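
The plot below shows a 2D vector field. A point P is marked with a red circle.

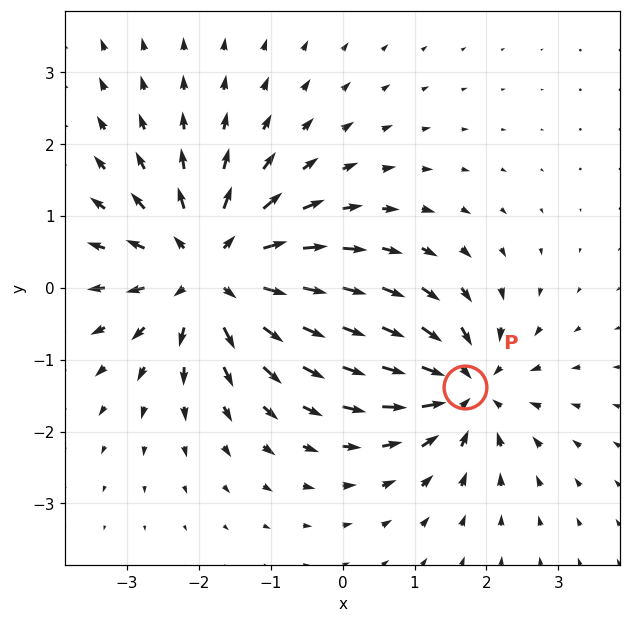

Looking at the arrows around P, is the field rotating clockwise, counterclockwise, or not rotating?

not rotating

Near P at (1.7, -1.4) the arrows show no circulation. The curl there is ≈0.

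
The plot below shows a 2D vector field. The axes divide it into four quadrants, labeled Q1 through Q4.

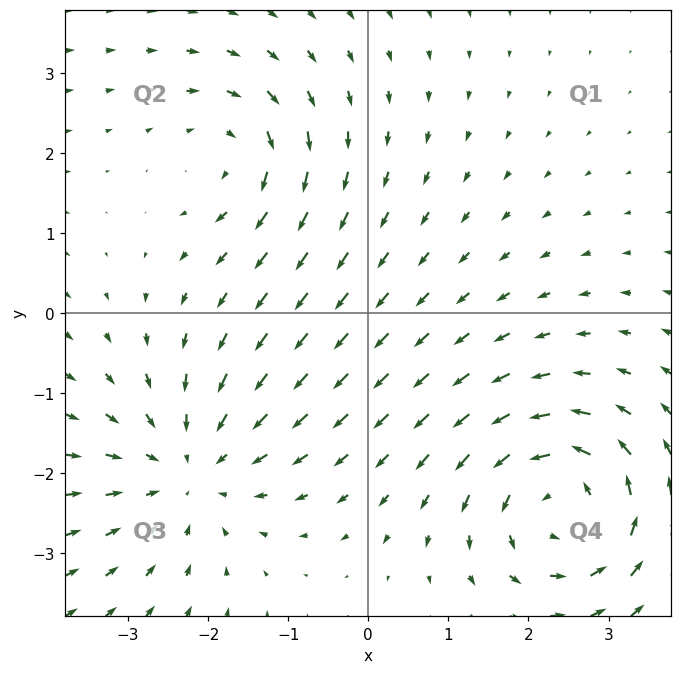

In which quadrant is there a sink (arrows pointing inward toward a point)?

The sink sits at approximately (-2.2, -2.0), which lies in quadrant Q3. The divergence there is about -4, negative as expected for a sink.

Q3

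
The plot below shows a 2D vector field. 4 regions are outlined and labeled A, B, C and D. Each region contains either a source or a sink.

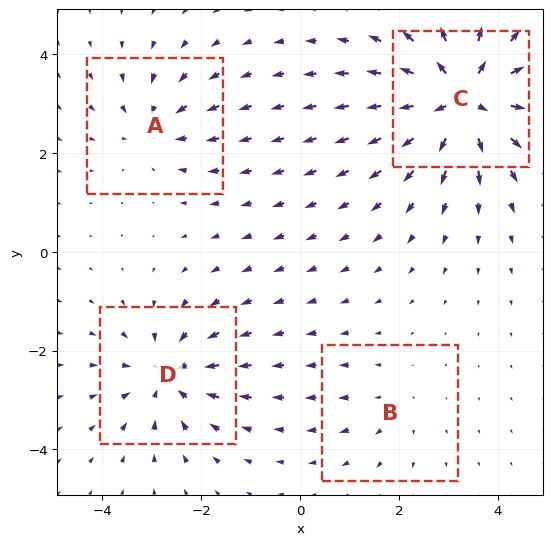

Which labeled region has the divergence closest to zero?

B

Divergence at each region's feature centre — A: about -4, B: about +2, C: about +8, D: about -5. Region B is closest to zero.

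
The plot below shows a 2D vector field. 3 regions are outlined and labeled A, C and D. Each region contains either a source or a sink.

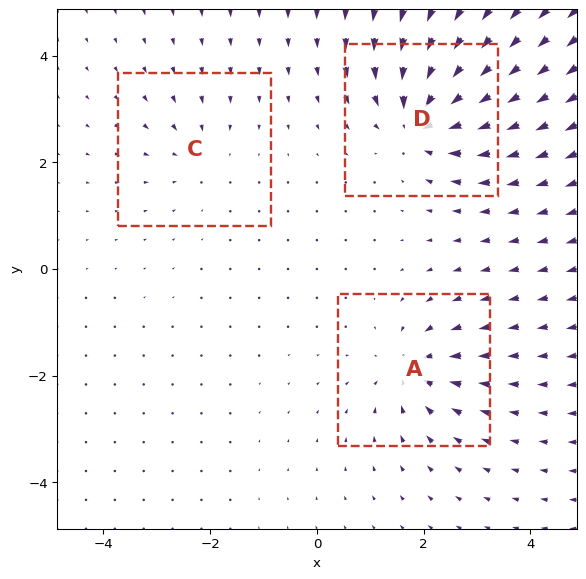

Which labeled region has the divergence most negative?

Divergence at each region's feature centre — A: about -4, C: about -2, D: about -5. Region D is most negative.

D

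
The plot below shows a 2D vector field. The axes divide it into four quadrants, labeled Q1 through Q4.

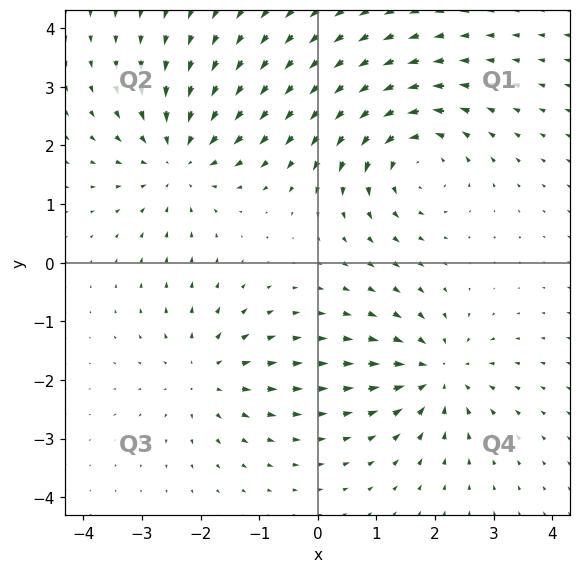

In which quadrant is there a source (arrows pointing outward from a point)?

The source sits at approximately (-1.9, -1.9), which lies in quadrant Q3. The divergence there is about +3, positive as expected for a source.

Q3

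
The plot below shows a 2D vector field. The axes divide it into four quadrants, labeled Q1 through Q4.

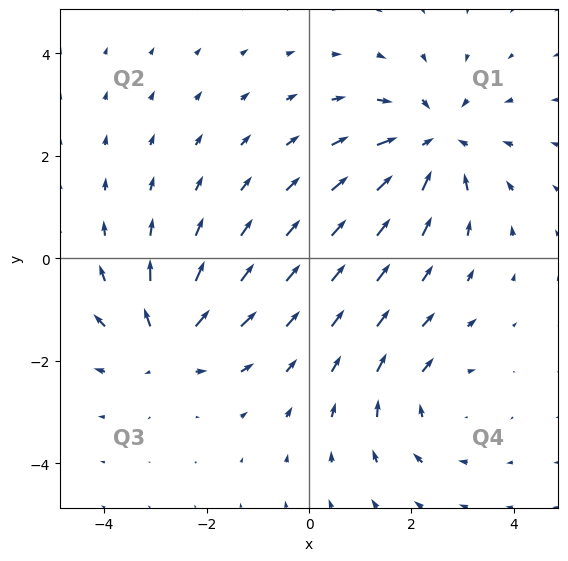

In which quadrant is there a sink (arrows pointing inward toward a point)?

The sink sits at approximately (2.4, 2.3), which lies in quadrant Q1. The divergence there is about -4, negative as expected for a sink.

Q1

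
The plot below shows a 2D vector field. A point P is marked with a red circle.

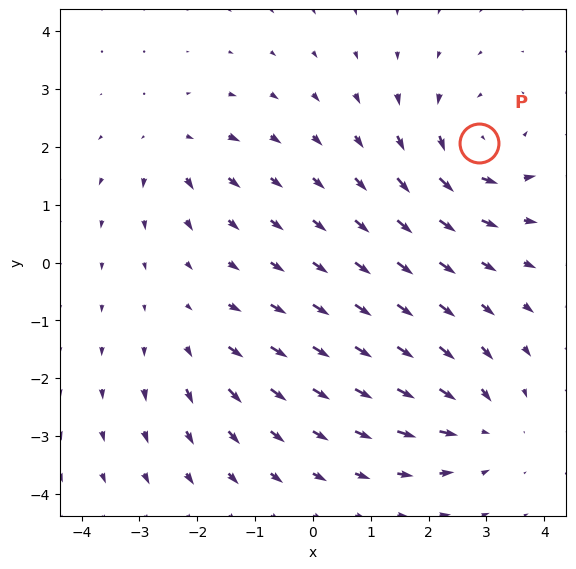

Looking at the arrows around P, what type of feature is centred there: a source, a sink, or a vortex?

vortex

At P (2.9, 2.1) the arrows circulate counterclockwise. Divergence ≈0, curl about +5 — near-zero divergence with nonzero curl is a vortex.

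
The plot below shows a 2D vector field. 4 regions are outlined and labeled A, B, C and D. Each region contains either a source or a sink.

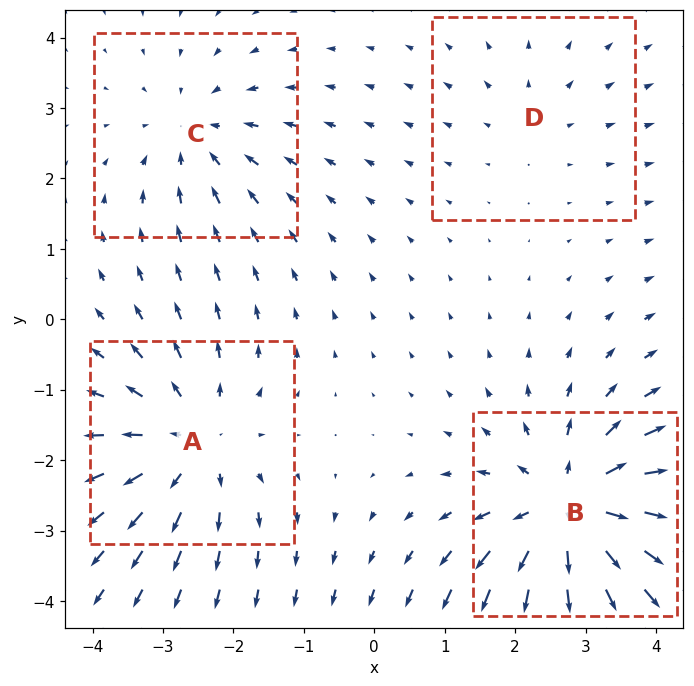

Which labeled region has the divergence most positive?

Divergence at each region's feature centre — A: about +4, B: about +7, C: about -3, D: about +2. Region B is most positive.

B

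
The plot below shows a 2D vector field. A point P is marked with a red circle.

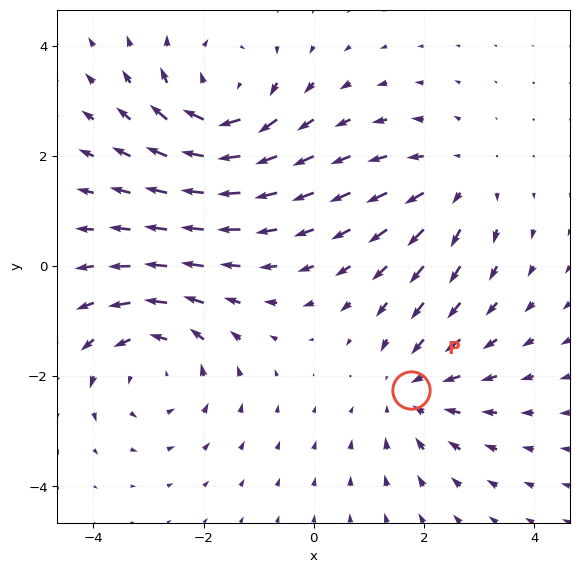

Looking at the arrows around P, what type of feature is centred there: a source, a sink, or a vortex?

sink

At P (1.8, -2.2) the arrows converge inward. Divergence about -3, curl ≈0 — negative divergence with near-zero curl is a sink.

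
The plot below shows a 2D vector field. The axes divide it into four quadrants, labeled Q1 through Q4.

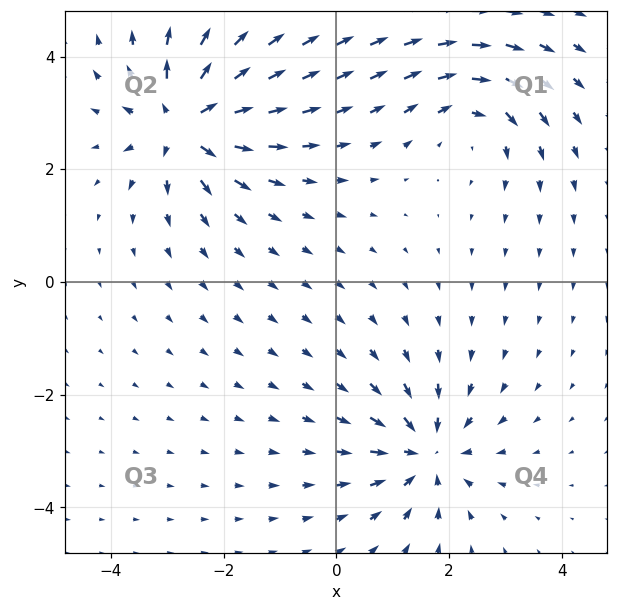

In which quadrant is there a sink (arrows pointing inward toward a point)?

The sink sits at approximately (1.6, -3.0), which lies in quadrant Q4. The divergence there is about -4, negative as expected for a sink.

Q4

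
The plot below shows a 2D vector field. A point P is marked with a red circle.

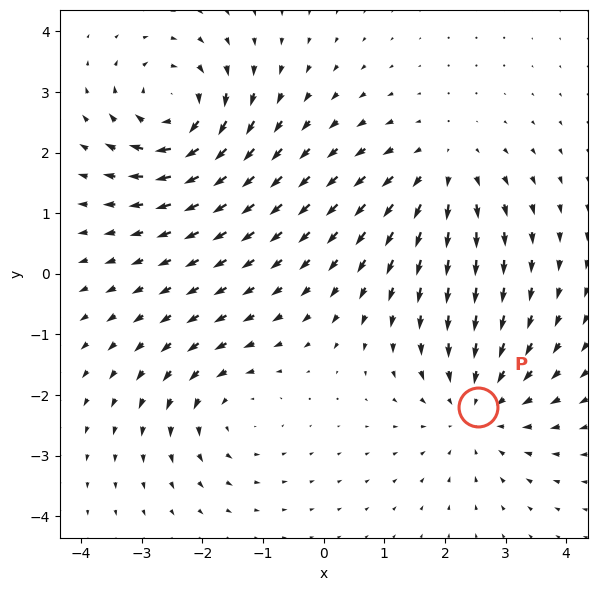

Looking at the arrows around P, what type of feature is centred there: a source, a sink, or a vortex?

sink

At P (2.5, -2.2) the arrows converge inward. Divergence about -4, curl ≈0 — negative divergence with near-zero curl is a sink.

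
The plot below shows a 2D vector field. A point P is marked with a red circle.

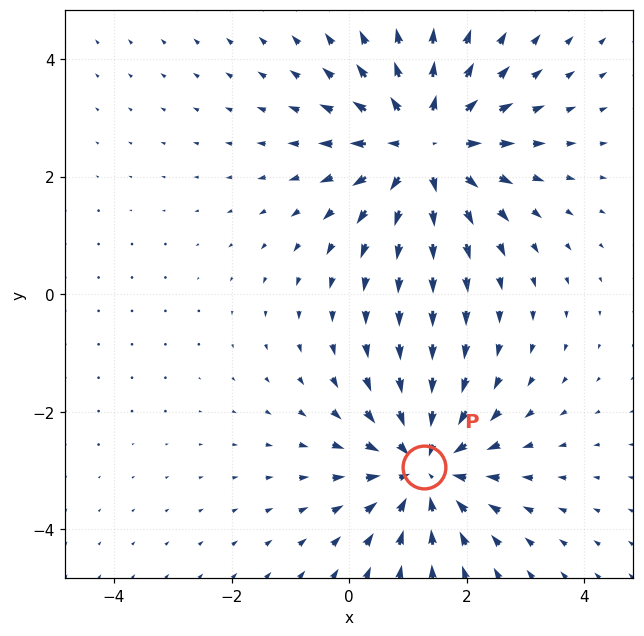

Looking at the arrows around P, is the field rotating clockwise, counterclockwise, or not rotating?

Near P at (1.3, -2.9) the arrows show no circulation. The curl there is ≈0.

not rotating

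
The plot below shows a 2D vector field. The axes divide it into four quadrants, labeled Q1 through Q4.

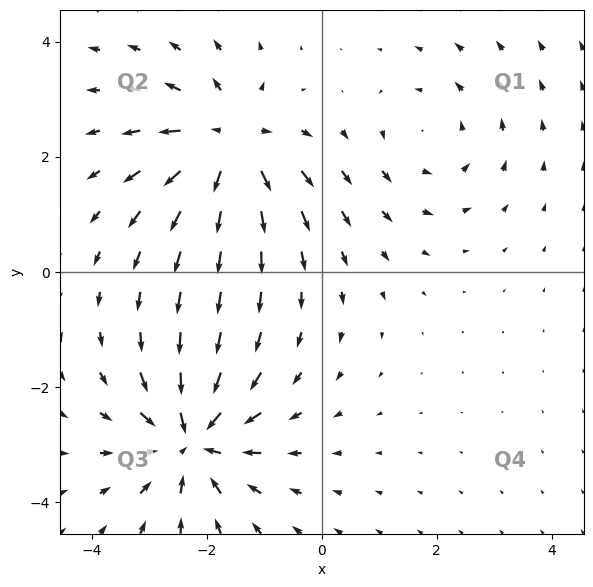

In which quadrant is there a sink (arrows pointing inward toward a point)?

The sink sits at approximately (-2.3, -2.9), which lies in quadrant Q3. The divergence there is about -5, negative as expected for a sink.

Q3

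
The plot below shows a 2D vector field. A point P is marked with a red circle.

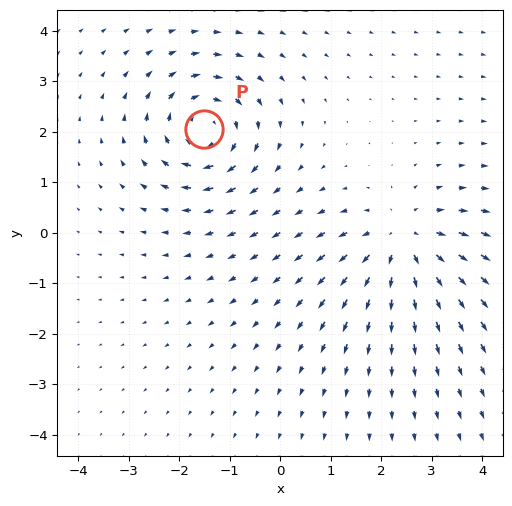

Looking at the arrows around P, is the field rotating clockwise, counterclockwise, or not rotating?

clockwise

Near P at (-1.5, 2.1) the arrows circulate clockwise. The curl (z-component) there is about -5; negative curl means clockwise rotation.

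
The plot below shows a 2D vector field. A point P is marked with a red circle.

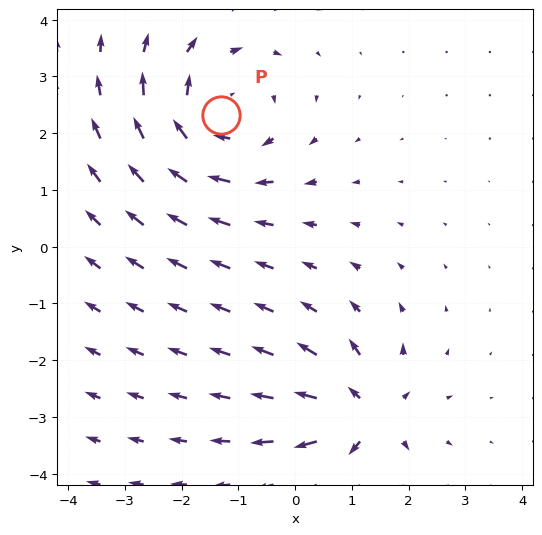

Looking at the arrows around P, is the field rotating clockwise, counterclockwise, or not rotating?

Near P at (-1.3, 2.3) the arrows circulate clockwise. The curl (z-component) there is about -4; negative curl means clockwise rotation.

clockwise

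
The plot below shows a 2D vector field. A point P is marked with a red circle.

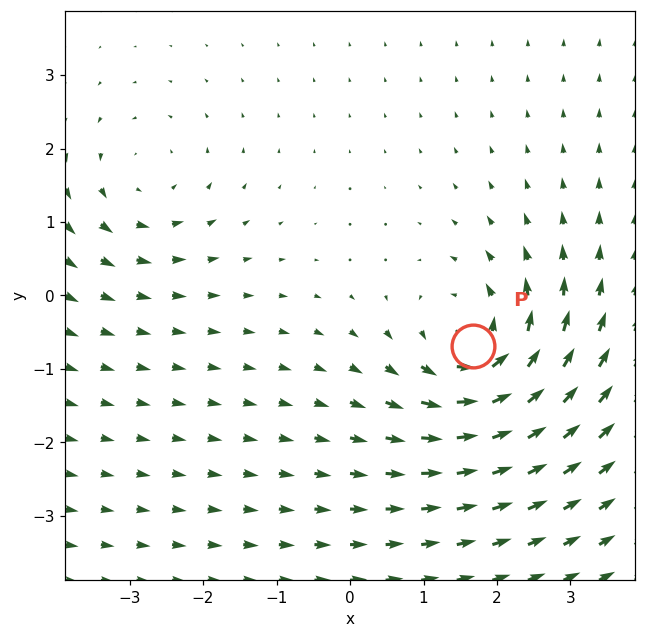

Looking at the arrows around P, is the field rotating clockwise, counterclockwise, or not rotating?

Near P at (1.7, -0.7) the arrows circulate counterclockwise. The curl (z-component) there is about +5; positive curl means counterclockwise rotation.

counterclockwise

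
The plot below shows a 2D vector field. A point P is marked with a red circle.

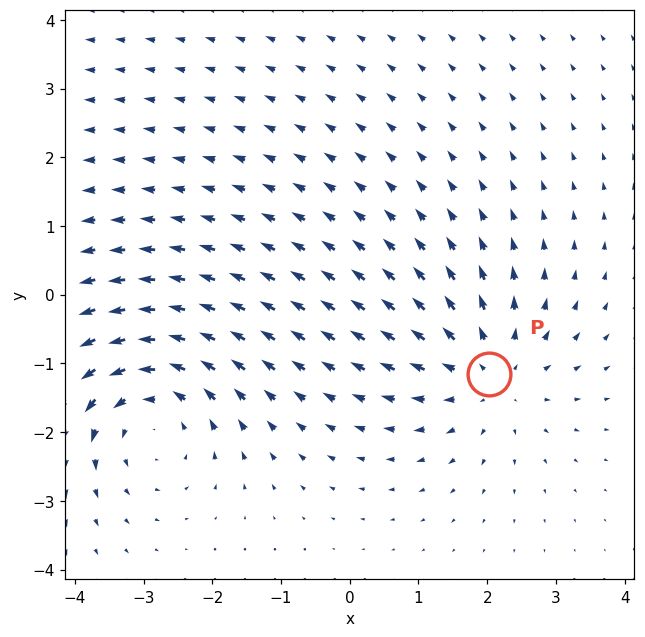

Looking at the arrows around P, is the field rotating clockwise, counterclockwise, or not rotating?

Near P at (2.0, -1.1) the arrows show no circulation. The curl there is ≈0.

not rotating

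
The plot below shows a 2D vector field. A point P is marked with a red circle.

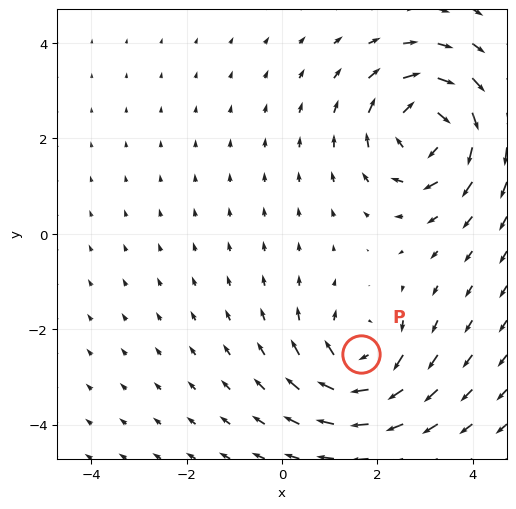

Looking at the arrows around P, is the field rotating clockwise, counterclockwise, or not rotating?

clockwise

Near P at (1.7, -2.5) the arrows circulate clockwise. The curl (z-component) there is about -5; negative curl means clockwise rotation.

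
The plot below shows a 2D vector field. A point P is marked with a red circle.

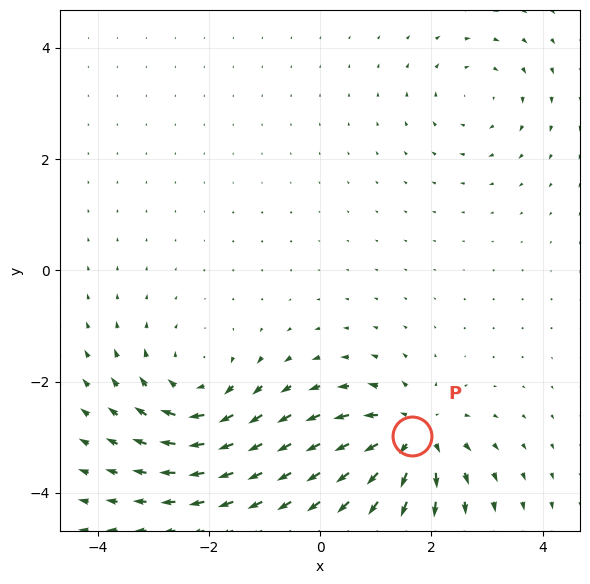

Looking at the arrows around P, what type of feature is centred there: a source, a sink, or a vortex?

At P (1.6, -3.0) the arrows spread outward. Divergence about +6, curl ≈0 — positive divergence with near-zero curl is a source.

source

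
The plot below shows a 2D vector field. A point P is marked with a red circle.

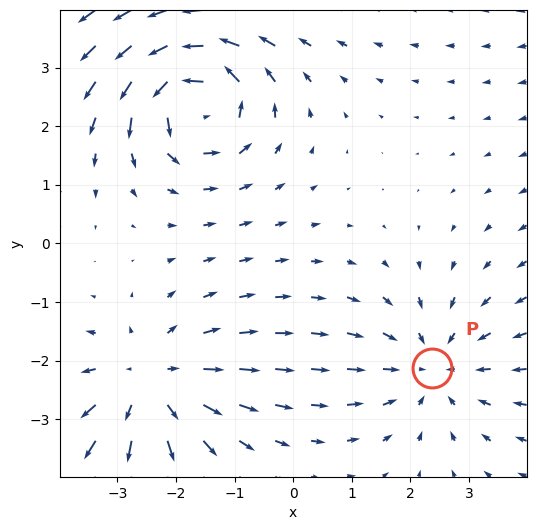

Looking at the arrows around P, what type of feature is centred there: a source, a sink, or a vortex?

sink

At P (2.4, -2.1) the arrows converge inward. Divergence about -2, curl ≈0 — negative divergence with near-zero curl is a sink.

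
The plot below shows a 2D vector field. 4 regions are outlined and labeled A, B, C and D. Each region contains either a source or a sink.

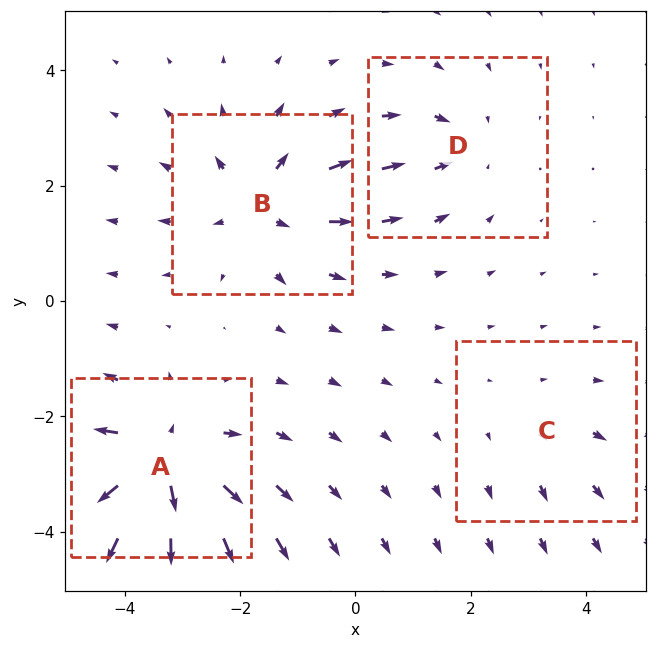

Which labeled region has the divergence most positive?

Divergence at each region's feature centre — A: about +7, B: about +5, C: about +2, D: about -3. Region A is most positive.

A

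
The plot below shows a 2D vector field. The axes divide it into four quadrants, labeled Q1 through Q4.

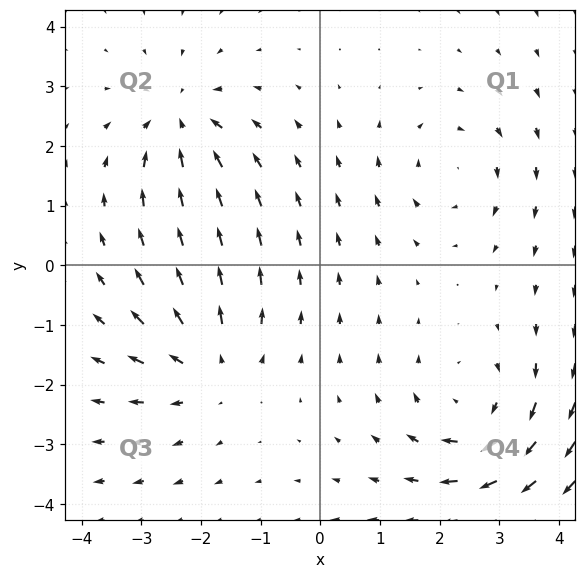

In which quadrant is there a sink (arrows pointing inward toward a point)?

The sink sits at approximately (-2.4, 2.4), which lies in quadrant Q2. The divergence there is about -4, negative as expected for a sink.

Q2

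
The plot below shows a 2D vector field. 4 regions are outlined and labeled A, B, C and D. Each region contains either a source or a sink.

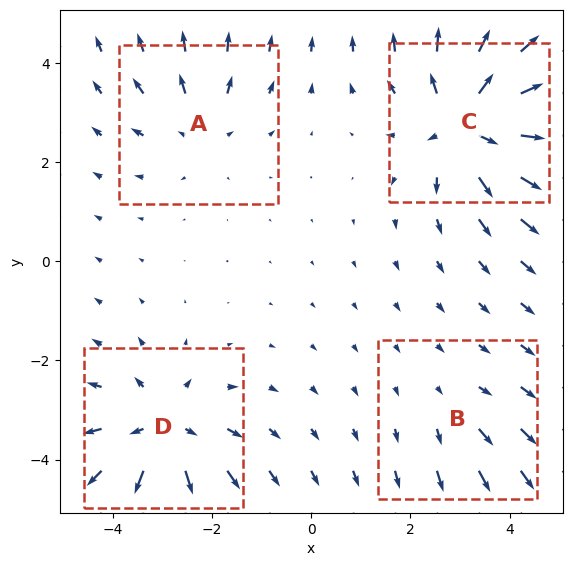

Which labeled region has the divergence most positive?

C

Divergence at each region's feature centre — A: about +3, B: about +2, C: about +7, D: about +5. Region C is most positive.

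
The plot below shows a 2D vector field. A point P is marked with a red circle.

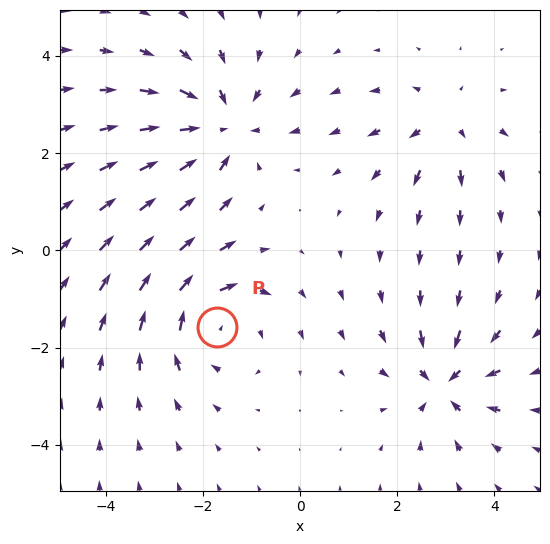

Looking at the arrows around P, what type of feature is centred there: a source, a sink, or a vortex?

At P (-1.7, -1.6) the arrows circulate clockwise. Divergence ≈0, curl about -4 — near-zero divergence with nonzero curl is a vortex.

vortex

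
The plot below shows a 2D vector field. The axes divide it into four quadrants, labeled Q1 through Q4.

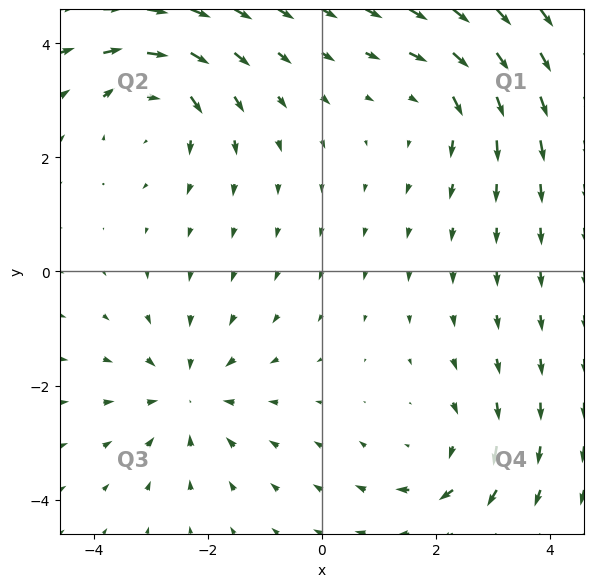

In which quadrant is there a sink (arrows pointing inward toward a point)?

Q3

The sink sits at approximately (-2.3, -2.2), which lies in quadrant Q3. The divergence there is about -3, negative as expected for a sink.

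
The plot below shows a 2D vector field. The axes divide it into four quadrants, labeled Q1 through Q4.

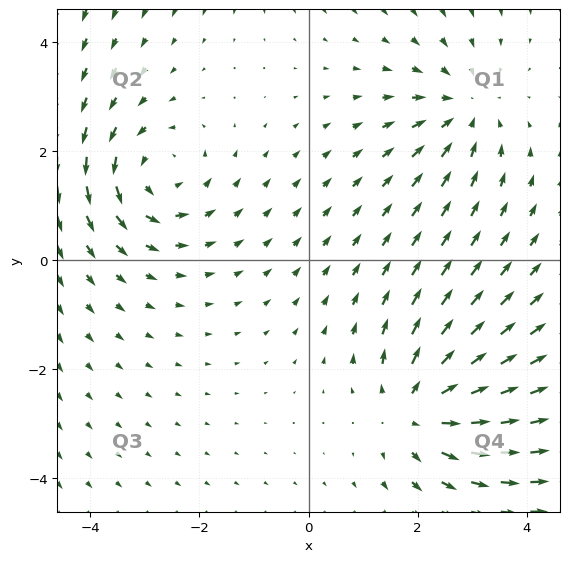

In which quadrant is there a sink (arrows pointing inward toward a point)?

The sink sits at approximately (2.9, 2.8), which lies in quadrant Q1. The divergence there is about -3, negative as expected for a sink.

Q1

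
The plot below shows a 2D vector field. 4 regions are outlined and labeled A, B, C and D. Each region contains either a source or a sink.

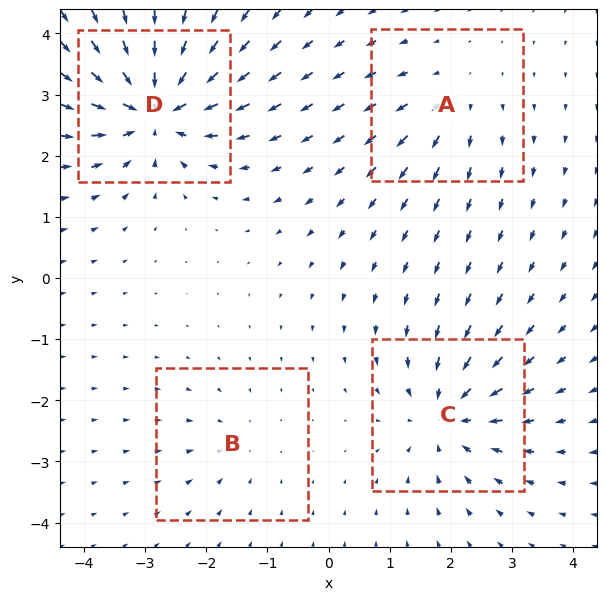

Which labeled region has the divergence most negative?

D

Divergence at each region's feature centre — A: about +4, B: about -3, C: about -6, D: about -9. Region D is most negative.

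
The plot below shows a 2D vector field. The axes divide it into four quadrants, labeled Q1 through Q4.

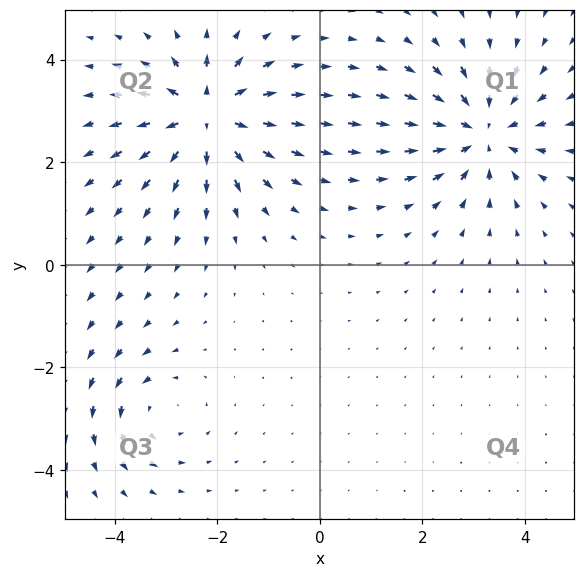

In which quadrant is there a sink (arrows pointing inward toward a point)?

Q1

The sink sits at approximately (3.2, 2.6), which lies in quadrant Q1. The divergence there is about -4, negative as expected for a sink.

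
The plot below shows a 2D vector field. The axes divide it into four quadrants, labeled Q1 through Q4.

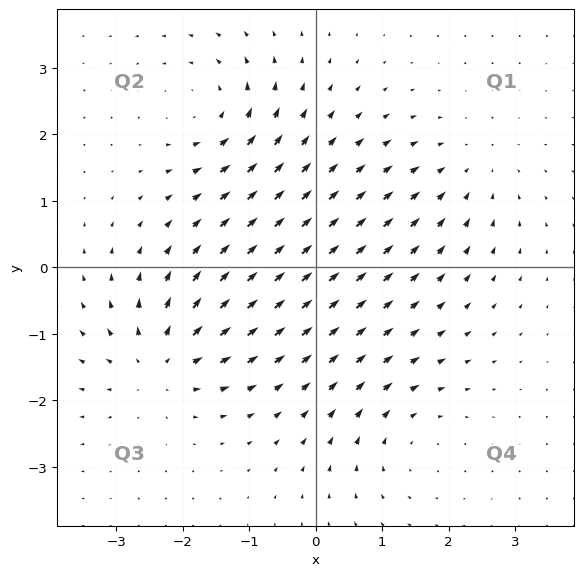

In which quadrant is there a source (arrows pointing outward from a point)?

Q3

The source sits at approximately (-2.3, -1.4), which lies in quadrant Q3. The divergence there is about +6, positive as expected for a source.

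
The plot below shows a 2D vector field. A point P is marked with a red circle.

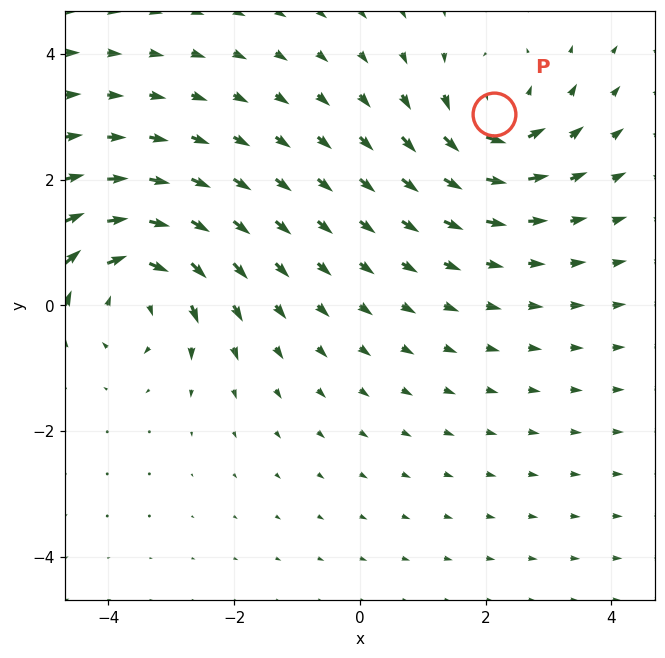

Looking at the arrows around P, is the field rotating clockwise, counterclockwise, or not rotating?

Near P at (2.1, 3.0) the arrows circulate counterclockwise. The curl (z-component) there is about +4; positive curl means counterclockwise rotation.

counterclockwise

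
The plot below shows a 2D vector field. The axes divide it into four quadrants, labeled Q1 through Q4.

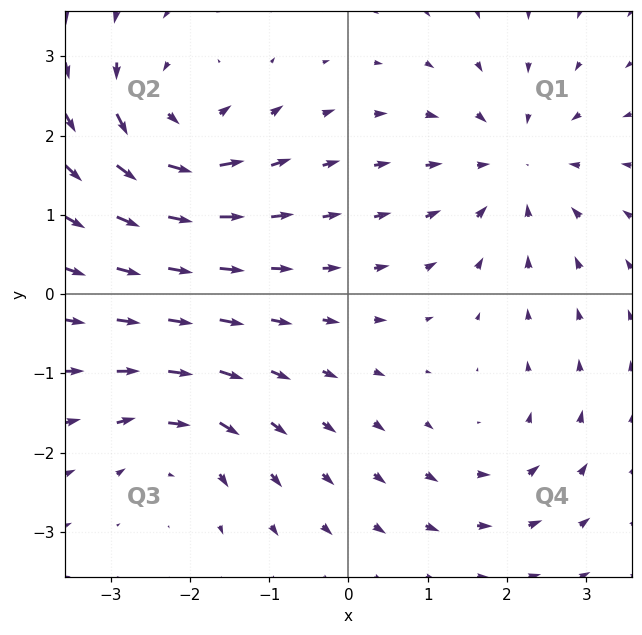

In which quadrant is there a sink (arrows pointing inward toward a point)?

Q1

The sink sits at approximately (2.1, 1.6), which lies in quadrant Q1. The divergence there is about -5, negative as expected for a sink.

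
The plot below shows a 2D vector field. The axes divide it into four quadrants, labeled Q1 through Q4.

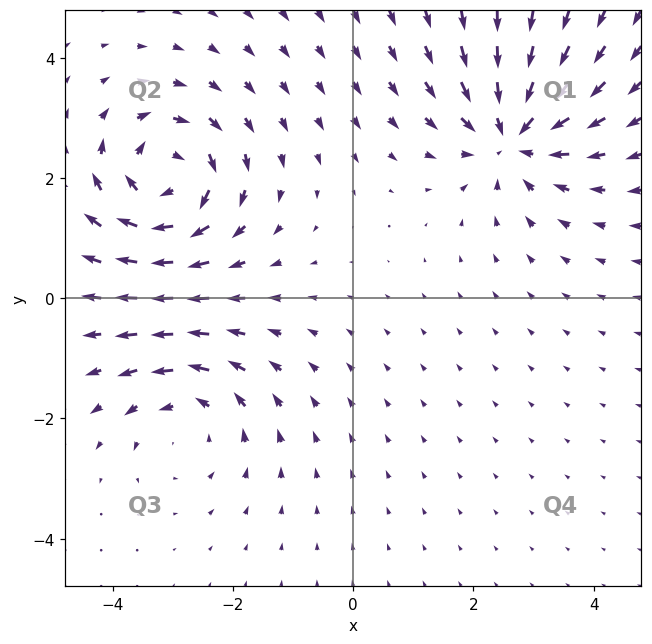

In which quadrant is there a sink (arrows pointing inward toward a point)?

Q1

The sink sits at approximately (2.7, 2.7), which lies in quadrant Q1. The divergence there is about -5, negative as expected for a sink.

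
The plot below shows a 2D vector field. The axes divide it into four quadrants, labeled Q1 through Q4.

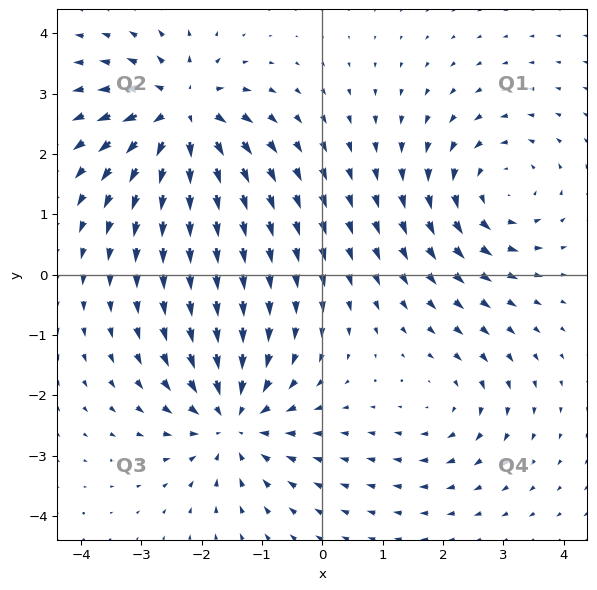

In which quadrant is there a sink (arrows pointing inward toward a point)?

The sink sits at approximately (-1.5, -2.4), which lies in quadrant Q3. The divergence there is about -5, negative as expected for a sink.

Q3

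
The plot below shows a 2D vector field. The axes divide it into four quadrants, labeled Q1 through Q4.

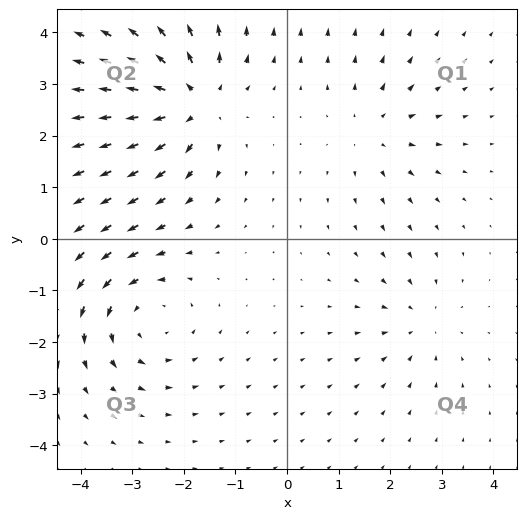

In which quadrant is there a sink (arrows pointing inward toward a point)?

The sink sits at approximately (2.6, -1.6), which lies in quadrant Q4. The divergence there is about -3, negative as expected for a sink.

Q4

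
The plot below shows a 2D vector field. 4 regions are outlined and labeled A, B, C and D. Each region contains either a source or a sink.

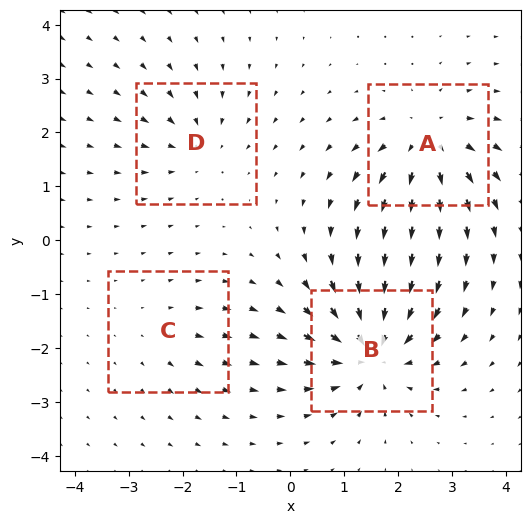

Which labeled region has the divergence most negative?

Divergence at each region's feature centre — A: about +6, B: about -7, C: about +2, D: about -4. Region B is most negative.

B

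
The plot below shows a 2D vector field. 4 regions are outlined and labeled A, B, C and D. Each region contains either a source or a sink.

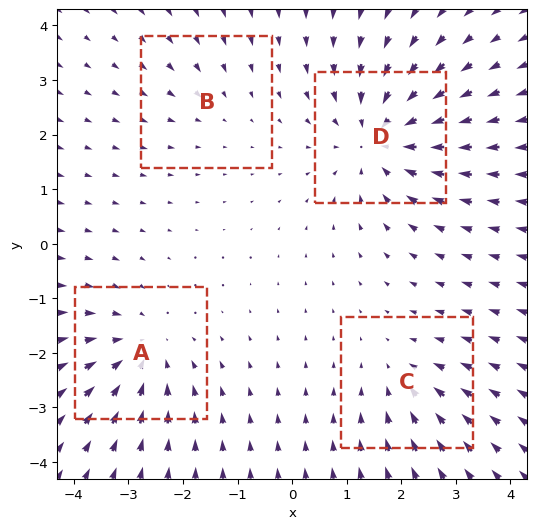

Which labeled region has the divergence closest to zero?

Divergence at each region's feature centre — A: about -4, B: about -2, C: about -3, D: about -6. Region B is closest to zero.

B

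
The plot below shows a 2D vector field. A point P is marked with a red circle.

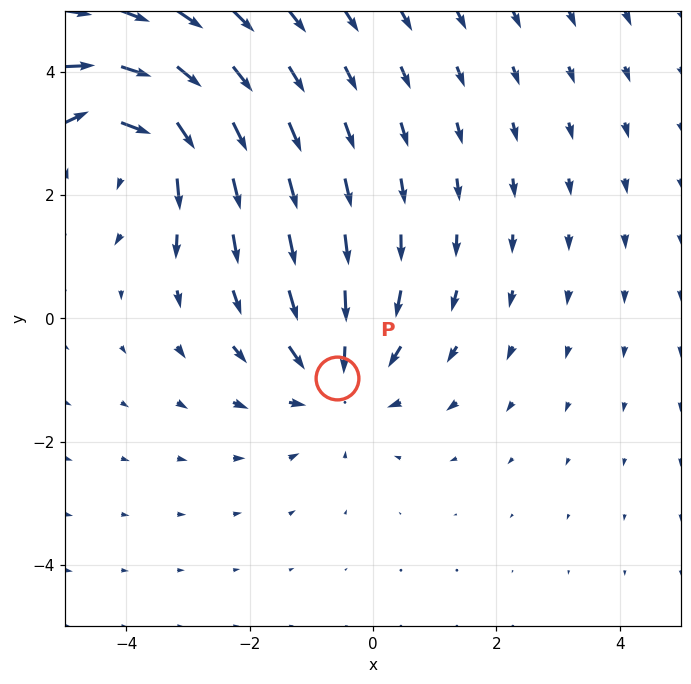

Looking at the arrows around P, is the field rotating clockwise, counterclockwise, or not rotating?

not rotating

Near P at (-0.6, -1.0) the arrows show no circulation. The curl there is ≈0.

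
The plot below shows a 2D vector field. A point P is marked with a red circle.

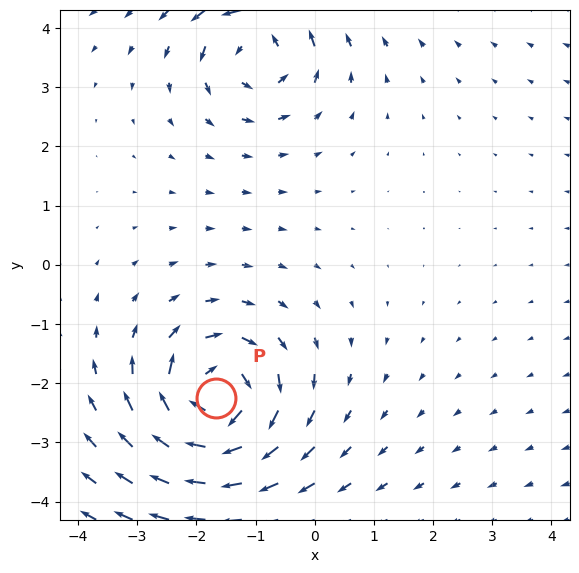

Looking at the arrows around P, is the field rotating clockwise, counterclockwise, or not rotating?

Near P at (-1.7, -2.3) the arrows circulate clockwise. The curl (z-component) there is about -5; negative curl means clockwise rotation.

clockwise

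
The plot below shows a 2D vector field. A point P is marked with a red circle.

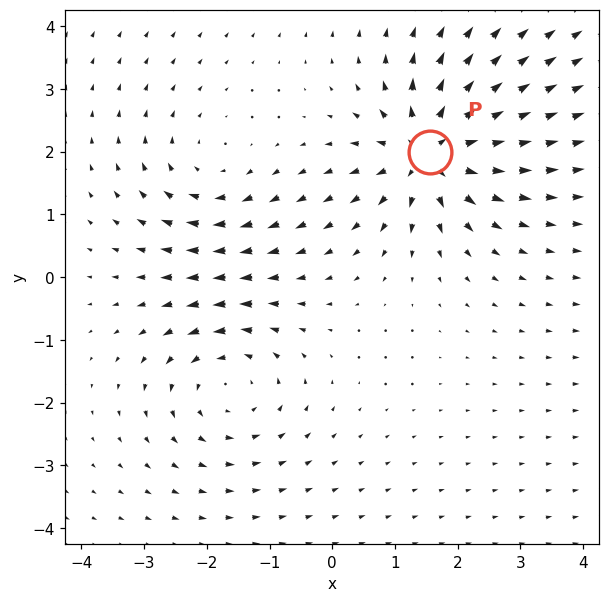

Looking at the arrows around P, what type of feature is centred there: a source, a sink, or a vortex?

source

At P (1.6, 2.0) the arrows spread outward. Divergence about +6, curl ≈0 — positive divergence with near-zero curl is a source.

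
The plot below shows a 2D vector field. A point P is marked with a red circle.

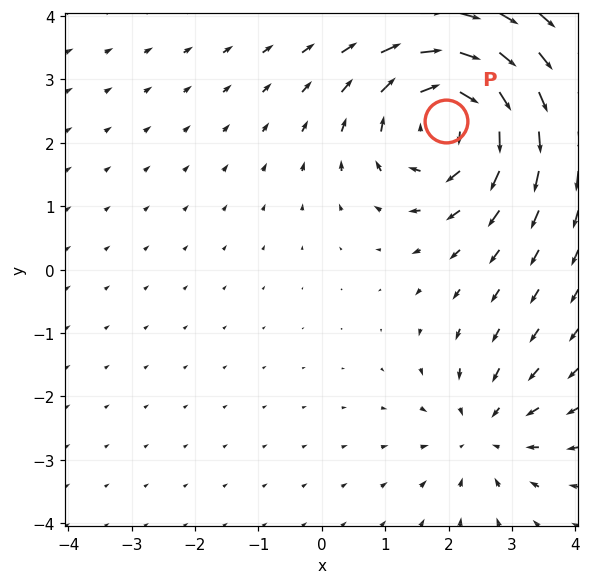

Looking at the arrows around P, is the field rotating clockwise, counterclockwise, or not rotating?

clockwise

Near P at (2.0, 2.4) the arrows circulate clockwise. The curl (z-component) there is about -4; negative curl means clockwise rotation.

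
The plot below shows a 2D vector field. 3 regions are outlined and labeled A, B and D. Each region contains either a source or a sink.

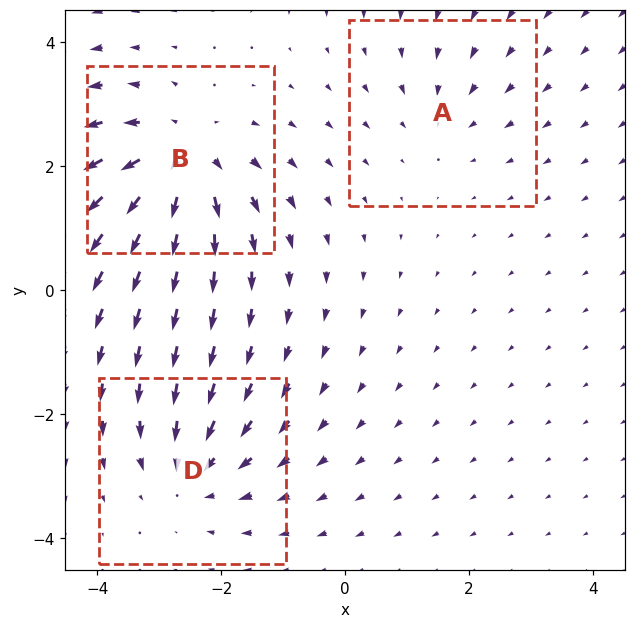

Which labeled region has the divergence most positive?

B

Divergence at each region's feature centre — A: about -2, B: about +5, D: about -3. Region B is most positive.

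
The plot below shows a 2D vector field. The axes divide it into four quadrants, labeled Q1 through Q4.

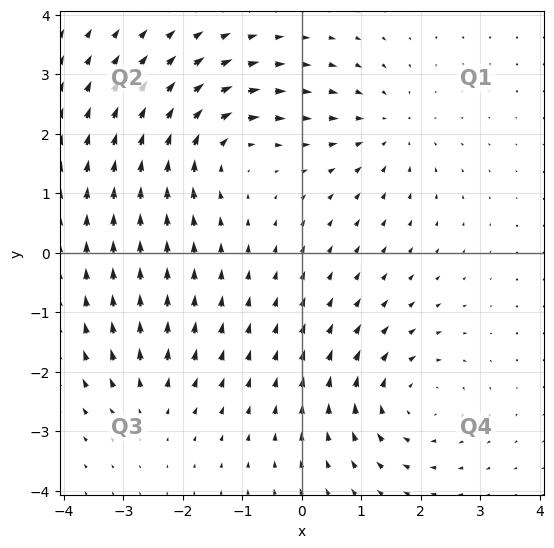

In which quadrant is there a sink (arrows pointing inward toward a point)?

Q1

The sink sits at approximately (1.4, 2.1), which lies in quadrant Q1. The divergence there is about -4, negative as expected for a sink.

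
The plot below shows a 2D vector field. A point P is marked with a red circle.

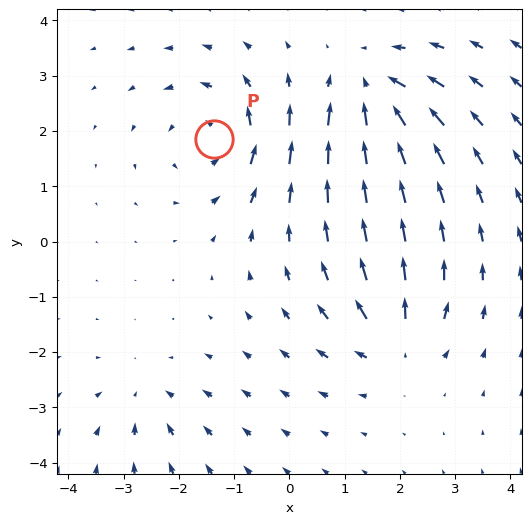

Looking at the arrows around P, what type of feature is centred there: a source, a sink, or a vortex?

vortex

At P (-1.4, 1.9) the arrows circulate counterclockwise. Divergence ≈0, curl about +5 — near-zero divergence with nonzero curl is a vortex.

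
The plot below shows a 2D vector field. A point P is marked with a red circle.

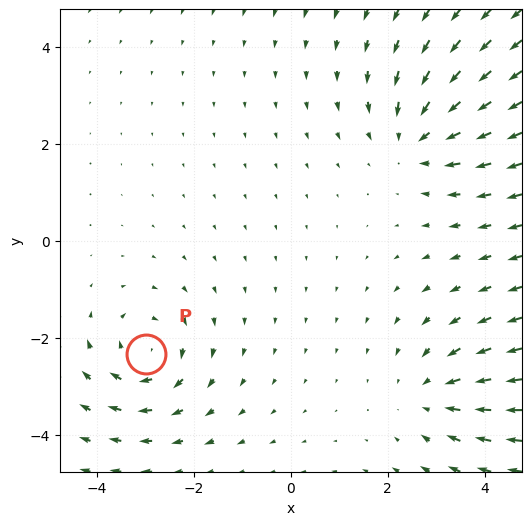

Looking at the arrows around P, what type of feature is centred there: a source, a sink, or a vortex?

At P (-3.0, -2.3) the arrows circulate clockwise. Divergence ≈0, curl about -3 — near-zero divergence with nonzero curl is a vortex.

vortex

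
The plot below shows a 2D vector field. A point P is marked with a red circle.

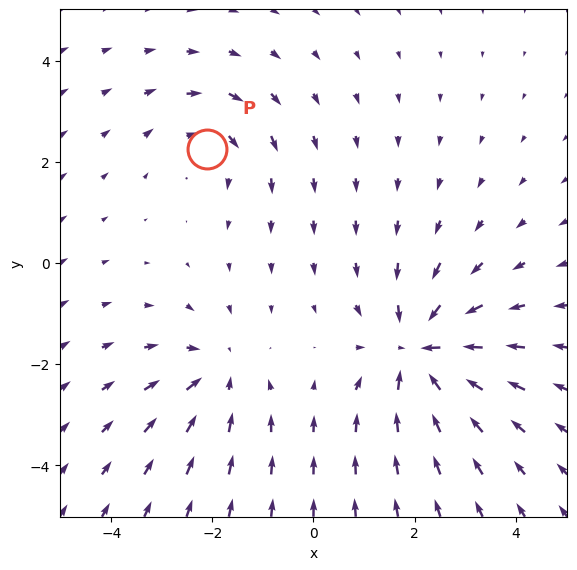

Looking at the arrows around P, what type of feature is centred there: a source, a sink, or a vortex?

At P (-2.1, 2.3) the arrows circulate clockwise. Divergence ≈0, curl about -3 — near-zero divergence with nonzero curl is a vortex.

vortex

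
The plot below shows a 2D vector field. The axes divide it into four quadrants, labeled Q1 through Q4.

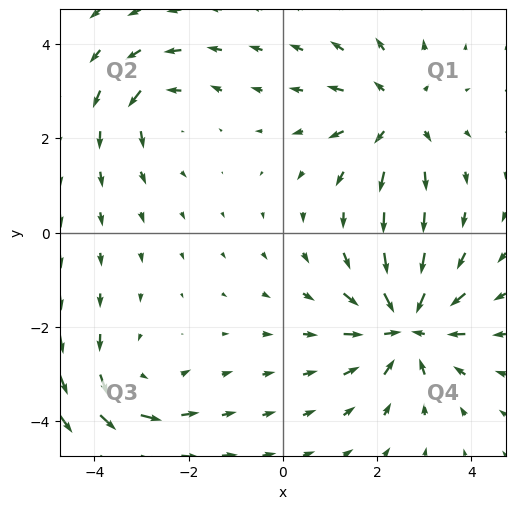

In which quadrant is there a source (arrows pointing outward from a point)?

Q1

The source sits at approximately (2.4, 2.5), which lies in quadrant Q1. The divergence there is about +4, positive as expected for a source.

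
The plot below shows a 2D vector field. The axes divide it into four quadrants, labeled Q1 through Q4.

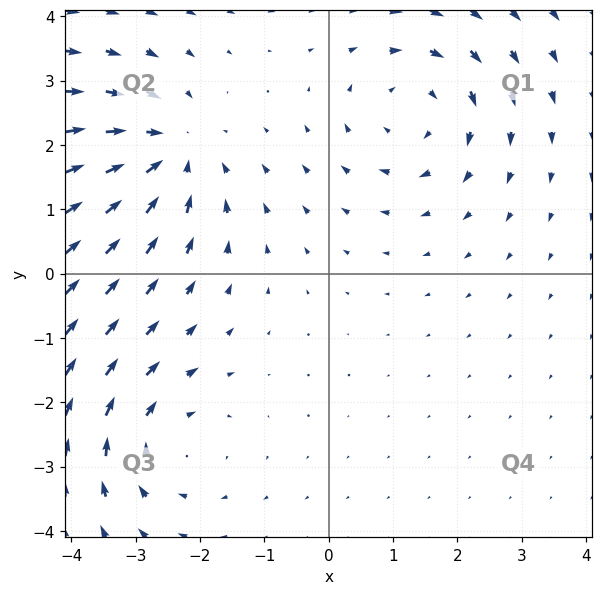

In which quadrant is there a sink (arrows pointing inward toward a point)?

The sink sits at approximately (-2.5, 1.9), which lies in quadrant Q2. The divergence there is about -3, negative as expected for a sink.

Q2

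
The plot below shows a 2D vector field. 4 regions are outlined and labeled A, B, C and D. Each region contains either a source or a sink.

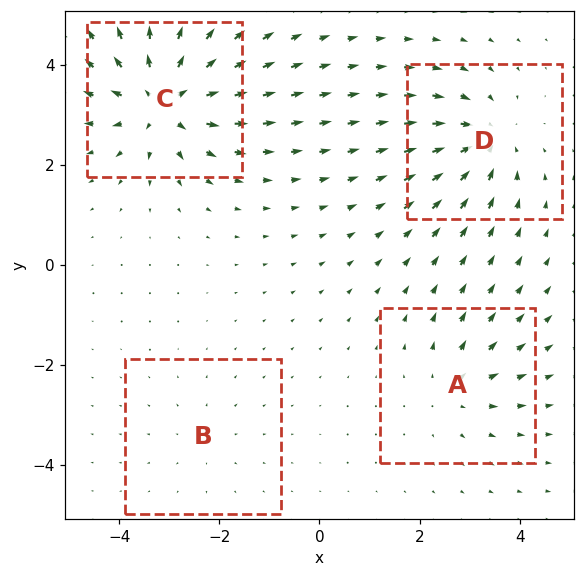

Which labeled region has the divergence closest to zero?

B

Divergence at each region's feature centre — A: about +4, B: about +2, C: about +8, D: about -5. Region B is closest to zero.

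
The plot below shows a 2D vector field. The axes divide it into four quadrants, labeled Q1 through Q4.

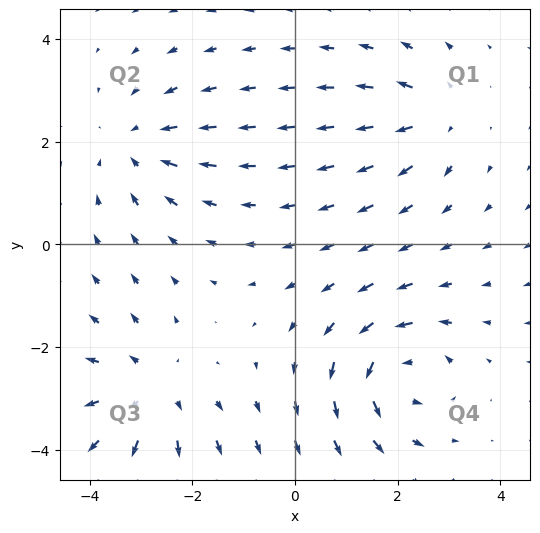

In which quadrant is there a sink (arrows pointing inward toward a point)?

Q2

The sink sits at approximately (-3.1, 1.9), which lies in quadrant Q2. The divergence there is about -3, negative as expected for a sink.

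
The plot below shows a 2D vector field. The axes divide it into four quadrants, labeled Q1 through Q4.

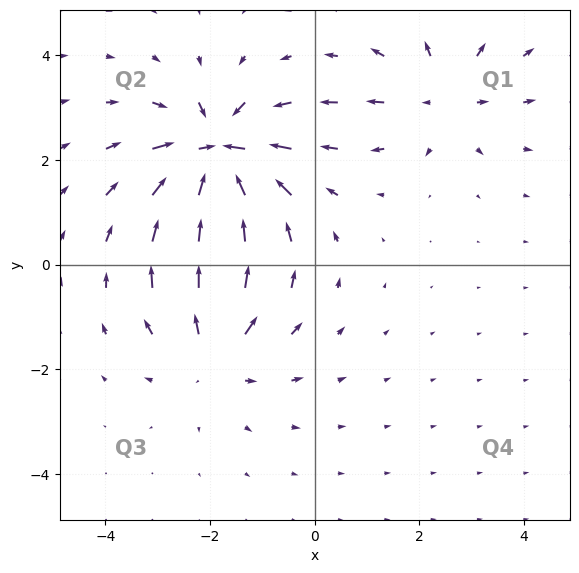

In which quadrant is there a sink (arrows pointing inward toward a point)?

Q2

The sink sits at approximately (-1.9, 2.1), which lies in quadrant Q2. The divergence there is about -6, negative as expected for a sink.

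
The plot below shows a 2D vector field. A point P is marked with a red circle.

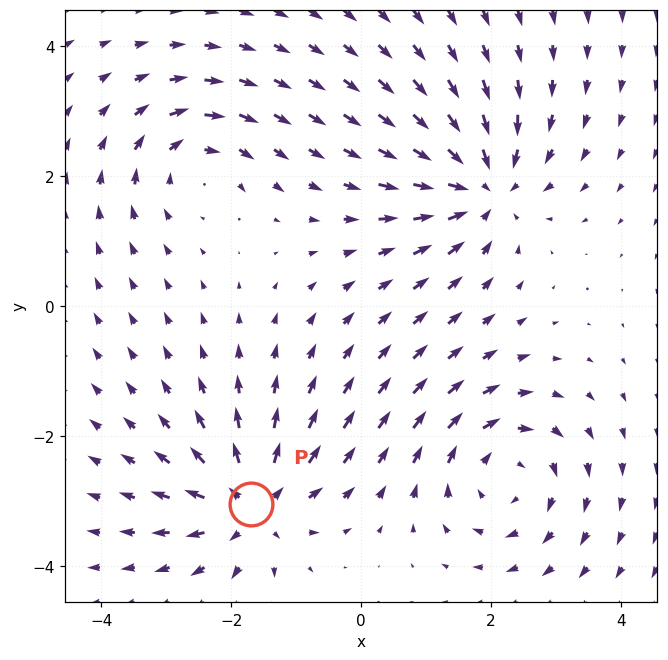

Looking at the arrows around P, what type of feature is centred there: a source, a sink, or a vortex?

source

At P (-1.7, -3.1) the arrows spread outward. Divergence about +5, curl ≈0 — positive divergence with near-zero curl is a source.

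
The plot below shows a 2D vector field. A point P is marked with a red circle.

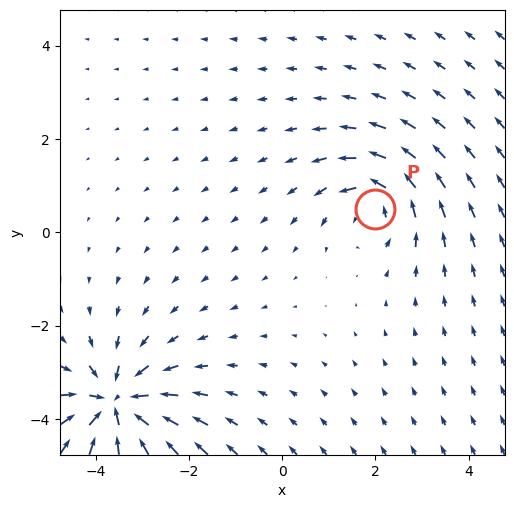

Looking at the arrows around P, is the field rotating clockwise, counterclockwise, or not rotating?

Near P at (2.0, 0.5) the arrows circulate counterclockwise. The curl (z-component) there is about +4; positive curl means counterclockwise rotation.

counterclockwise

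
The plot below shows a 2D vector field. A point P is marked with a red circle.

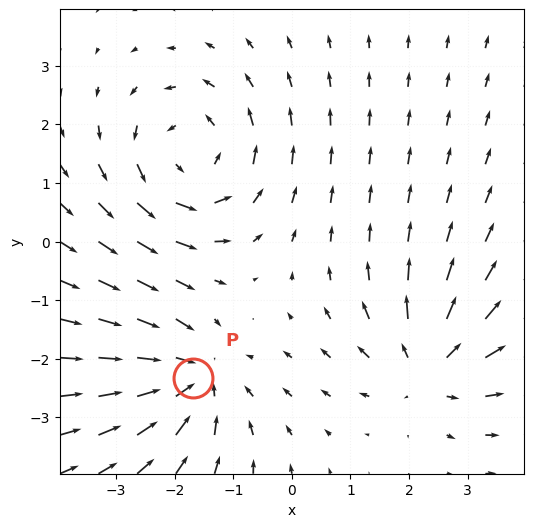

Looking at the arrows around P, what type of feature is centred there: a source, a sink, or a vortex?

At P (-1.7, -2.3) the arrows converge inward. Divergence about -4, curl ≈0 — negative divergence with near-zero curl is a sink.

sink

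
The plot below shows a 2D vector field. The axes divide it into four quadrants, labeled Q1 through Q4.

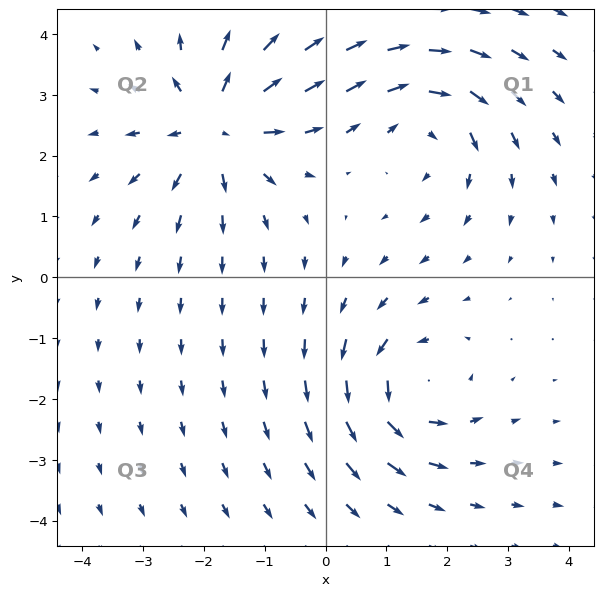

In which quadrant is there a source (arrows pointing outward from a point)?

The source sits at approximately (-1.8, 2.5), which lies in quadrant Q2. The divergence there is about +5, positive as expected for a source.

Q2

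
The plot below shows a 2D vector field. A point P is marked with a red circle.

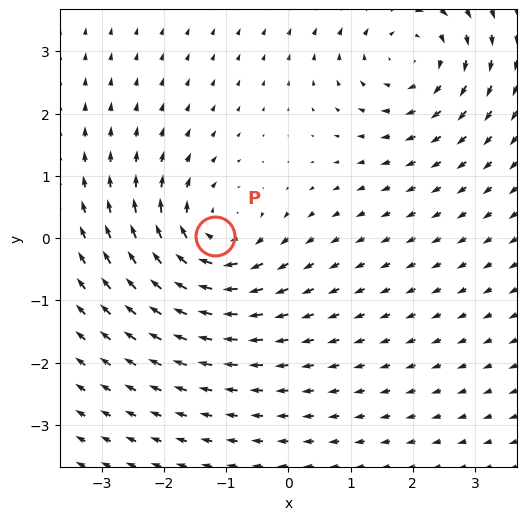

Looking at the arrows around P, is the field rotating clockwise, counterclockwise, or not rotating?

Near P at (-1.2, 0.0) the arrows circulate clockwise. The curl (z-component) there is about -4; negative curl means clockwise rotation.

clockwise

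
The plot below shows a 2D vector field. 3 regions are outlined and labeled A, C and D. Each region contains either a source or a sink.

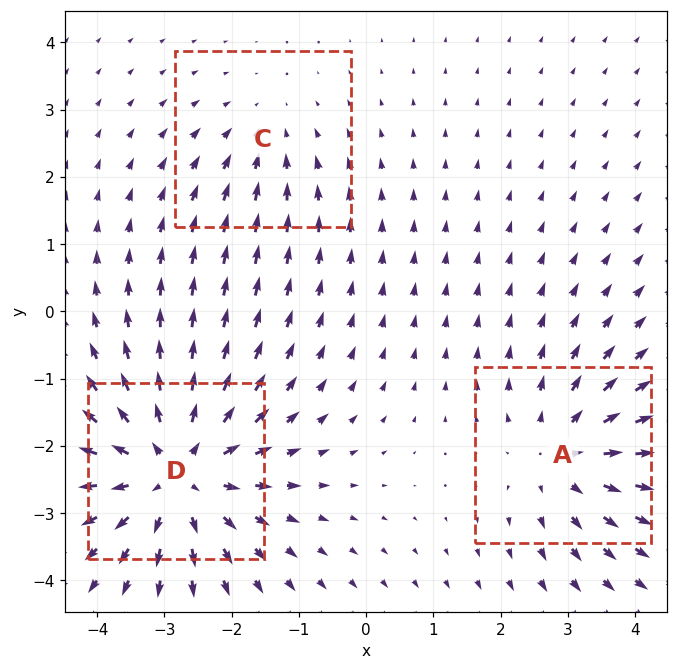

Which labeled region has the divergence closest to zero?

C

Divergence at each region's feature centre — A: about +3, C: about -2, D: about +5. Region C is closest to zero.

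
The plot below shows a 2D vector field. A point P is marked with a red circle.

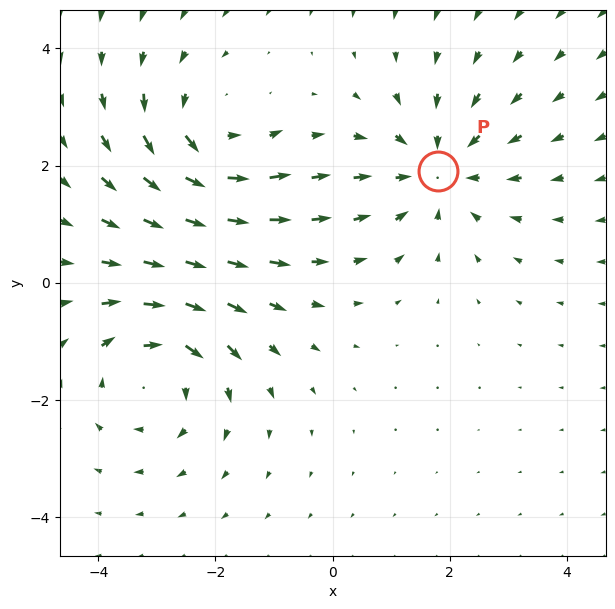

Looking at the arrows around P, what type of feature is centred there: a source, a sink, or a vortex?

sink

At P (1.8, 1.9) the arrows converge inward. Divergence about -3, curl ≈0 — negative divergence with near-zero curl is a sink.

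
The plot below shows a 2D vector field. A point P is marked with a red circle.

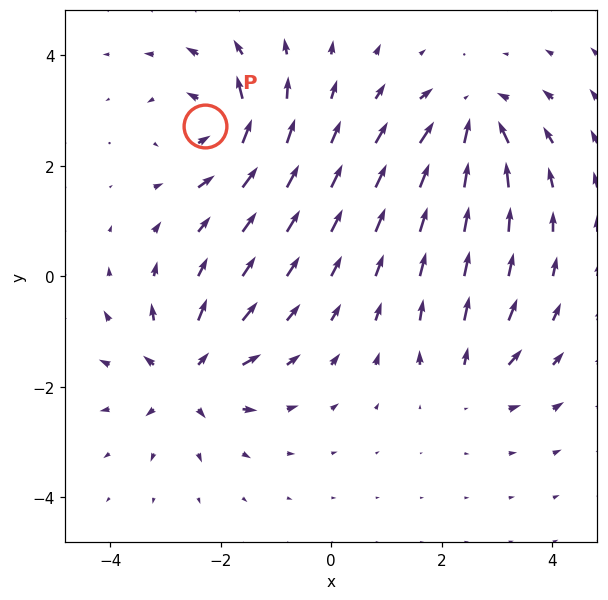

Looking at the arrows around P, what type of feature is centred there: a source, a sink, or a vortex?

vortex

At P (-2.3, 2.7) the arrows circulate counterclockwise. Divergence ≈0, curl about +6 — near-zero divergence with nonzero curl is a vortex.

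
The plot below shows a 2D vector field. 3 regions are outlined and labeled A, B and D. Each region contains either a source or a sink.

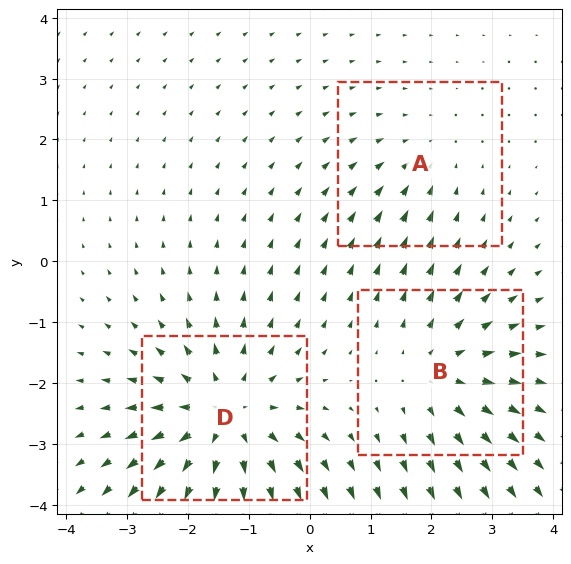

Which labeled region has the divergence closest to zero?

A

Divergence at each region's feature centre — A: about -2, B: about +3, D: about +4. Region A is closest to zero.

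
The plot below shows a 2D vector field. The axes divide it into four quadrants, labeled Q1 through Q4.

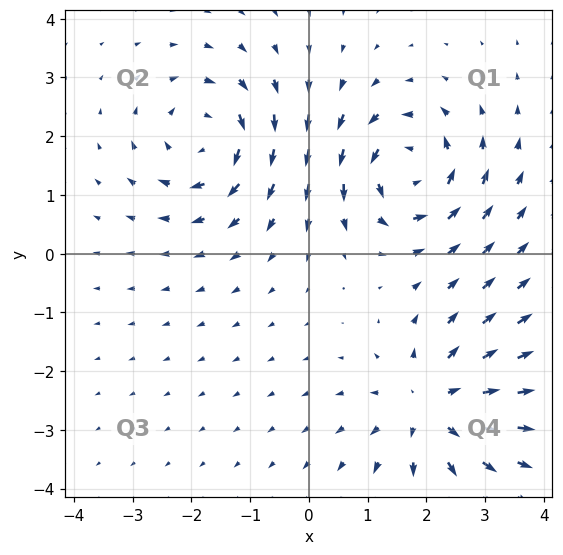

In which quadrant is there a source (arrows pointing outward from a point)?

The source sits at approximately (2.1, -2.6), which lies in quadrant Q4. The divergence there is about +5, positive as expected for a source.

Q4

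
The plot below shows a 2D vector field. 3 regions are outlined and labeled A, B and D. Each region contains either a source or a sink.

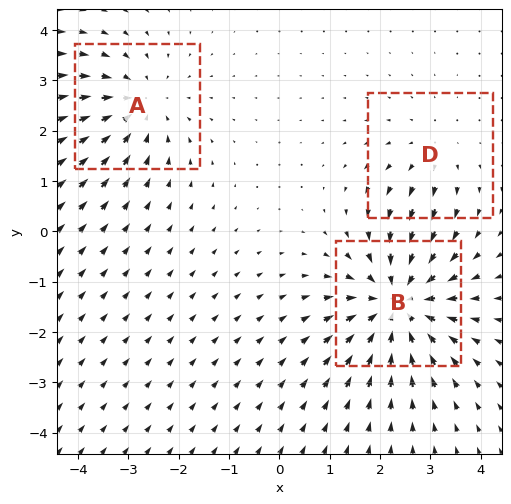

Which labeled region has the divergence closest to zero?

D

Divergence at each region's feature centre — A: about -3, B: about -4, D: about +2. Region D is closest to zero.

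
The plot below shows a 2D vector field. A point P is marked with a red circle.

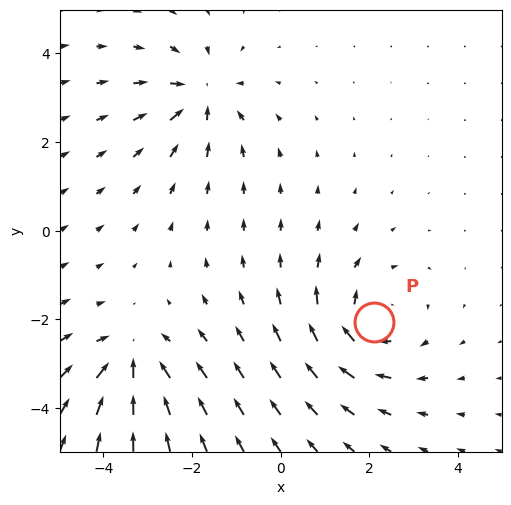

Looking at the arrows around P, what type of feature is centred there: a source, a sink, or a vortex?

vortex

At P (2.1, -2.1) the arrows circulate clockwise. Divergence ≈0, curl about -3 — near-zero divergence with nonzero curl is a vortex.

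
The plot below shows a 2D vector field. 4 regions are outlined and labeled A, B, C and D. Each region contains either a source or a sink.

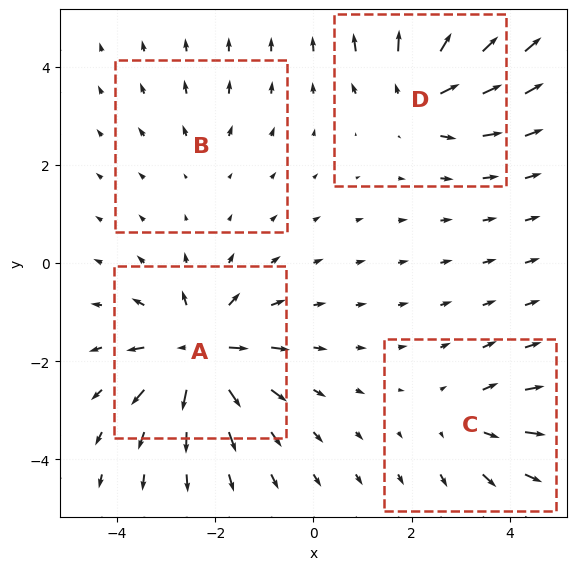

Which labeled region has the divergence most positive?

Divergence at each region's feature centre — A: about +9, B: about +2, C: about +4, D: about +7. Region A is most positive.

A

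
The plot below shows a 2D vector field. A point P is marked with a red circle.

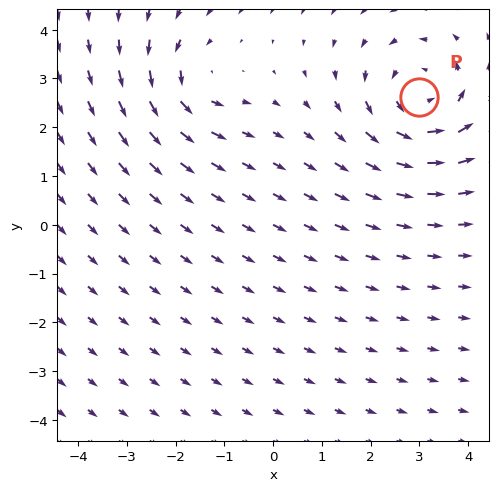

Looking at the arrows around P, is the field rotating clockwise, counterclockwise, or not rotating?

Near P at (3.0, 2.6) the arrows circulate counterclockwise. The curl (z-component) there is about +5; positive curl means counterclockwise rotation.

counterclockwise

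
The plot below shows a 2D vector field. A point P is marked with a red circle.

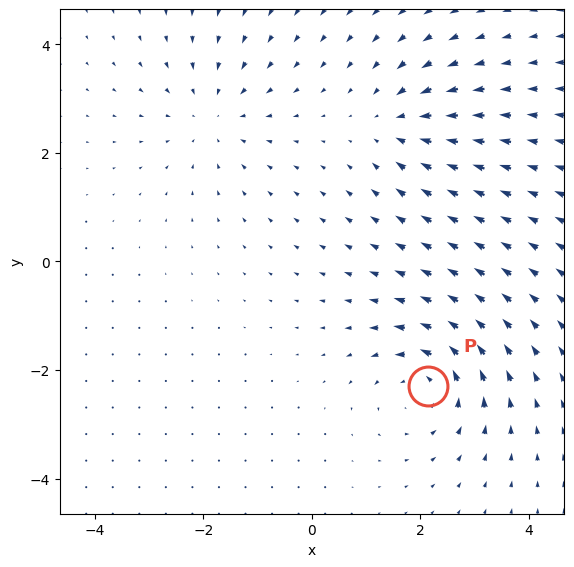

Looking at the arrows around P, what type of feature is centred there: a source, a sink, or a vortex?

vortex

At P (2.1, -2.3) the arrows circulate counterclockwise. Divergence ≈0, curl about +4 — near-zero divergence with nonzero curl is a vortex.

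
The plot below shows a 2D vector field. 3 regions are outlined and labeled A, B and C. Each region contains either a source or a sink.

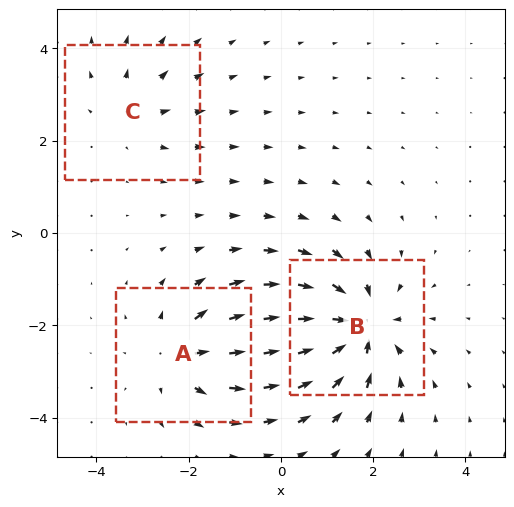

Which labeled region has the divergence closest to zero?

Divergence at each region's feature centre — A: about +3, B: about -5, C: about +2. Region C is closest to zero.

C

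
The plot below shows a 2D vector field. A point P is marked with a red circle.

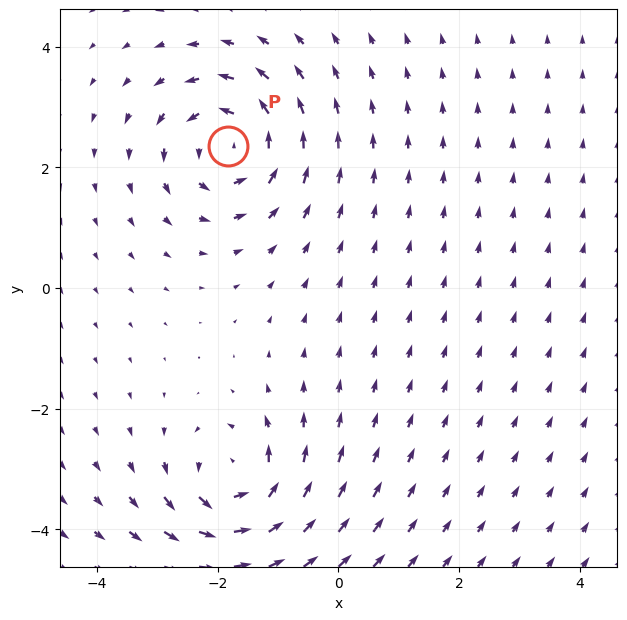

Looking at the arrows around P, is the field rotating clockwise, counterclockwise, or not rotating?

counterclockwise

Near P at (-1.8, 2.4) the arrows circulate counterclockwise. The curl (z-component) there is about +5; positive curl means counterclockwise rotation.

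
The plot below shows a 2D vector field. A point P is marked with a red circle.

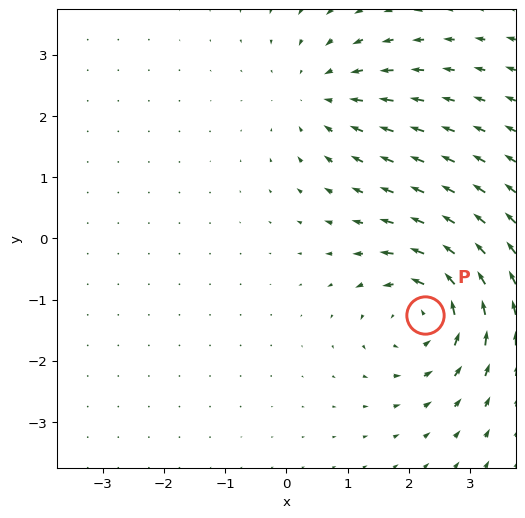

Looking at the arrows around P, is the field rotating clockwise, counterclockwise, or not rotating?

Near P at (2.3, -1.2) the arrows circulate counterclockwise. The curl (z-component) there is about +5; positive curl means counterclockwise rotation.

counterclockwise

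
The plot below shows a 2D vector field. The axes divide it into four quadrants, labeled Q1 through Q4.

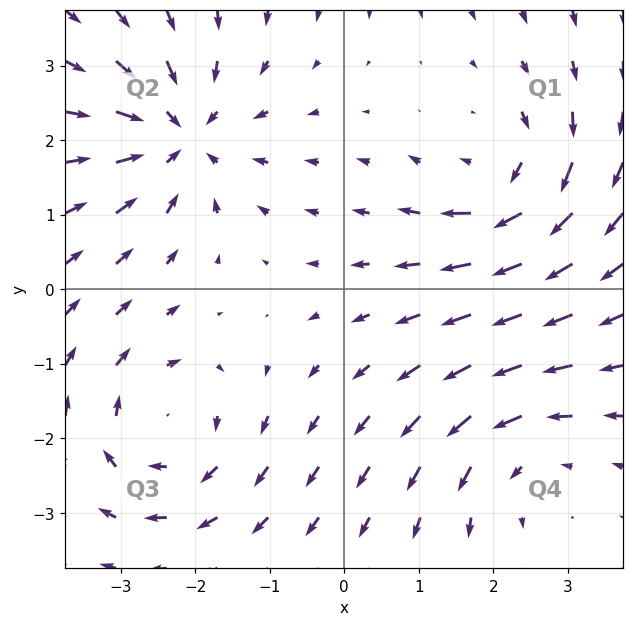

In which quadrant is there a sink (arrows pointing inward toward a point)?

Q2

The sink sits at approximately (-2.2, 2.1), which lies in quadrant Q2. The divergence there is about -6, negative as expected for a sink.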